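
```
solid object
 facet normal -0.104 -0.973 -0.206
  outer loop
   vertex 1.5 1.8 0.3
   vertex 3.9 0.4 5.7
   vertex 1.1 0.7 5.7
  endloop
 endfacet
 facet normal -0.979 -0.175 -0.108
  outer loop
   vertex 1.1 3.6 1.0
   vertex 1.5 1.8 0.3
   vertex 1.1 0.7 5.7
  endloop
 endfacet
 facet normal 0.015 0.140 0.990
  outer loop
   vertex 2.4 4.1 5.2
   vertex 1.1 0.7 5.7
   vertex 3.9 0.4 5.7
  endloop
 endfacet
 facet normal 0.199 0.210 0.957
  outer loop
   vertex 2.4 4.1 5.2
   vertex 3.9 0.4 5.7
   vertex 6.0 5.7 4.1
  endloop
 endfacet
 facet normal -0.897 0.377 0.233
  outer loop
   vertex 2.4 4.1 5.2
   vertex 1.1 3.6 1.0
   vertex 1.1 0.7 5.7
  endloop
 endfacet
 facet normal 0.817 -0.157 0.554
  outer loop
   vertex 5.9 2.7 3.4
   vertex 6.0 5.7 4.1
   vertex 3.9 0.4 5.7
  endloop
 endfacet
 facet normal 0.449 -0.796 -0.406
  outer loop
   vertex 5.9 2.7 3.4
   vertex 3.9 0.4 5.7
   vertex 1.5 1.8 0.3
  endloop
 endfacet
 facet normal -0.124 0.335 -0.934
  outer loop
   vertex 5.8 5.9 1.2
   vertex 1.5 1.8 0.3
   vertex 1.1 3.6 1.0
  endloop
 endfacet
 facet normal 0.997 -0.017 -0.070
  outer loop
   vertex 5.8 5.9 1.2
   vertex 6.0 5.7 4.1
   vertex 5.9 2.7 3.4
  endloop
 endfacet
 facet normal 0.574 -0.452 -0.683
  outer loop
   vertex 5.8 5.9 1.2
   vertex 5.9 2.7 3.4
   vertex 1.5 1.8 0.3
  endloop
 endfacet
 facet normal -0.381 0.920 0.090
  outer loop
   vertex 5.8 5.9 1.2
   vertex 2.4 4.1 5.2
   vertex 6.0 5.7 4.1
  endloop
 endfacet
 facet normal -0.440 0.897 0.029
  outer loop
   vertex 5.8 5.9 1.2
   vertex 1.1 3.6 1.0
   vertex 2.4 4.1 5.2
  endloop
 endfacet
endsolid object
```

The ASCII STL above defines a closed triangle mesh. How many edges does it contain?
18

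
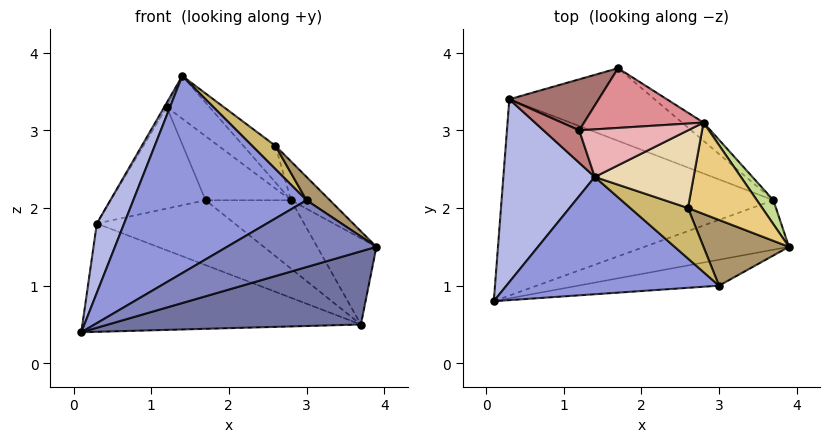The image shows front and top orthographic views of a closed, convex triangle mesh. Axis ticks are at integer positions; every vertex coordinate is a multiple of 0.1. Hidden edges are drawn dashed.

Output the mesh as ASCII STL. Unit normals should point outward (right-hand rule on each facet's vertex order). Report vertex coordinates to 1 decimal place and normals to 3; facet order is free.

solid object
 facet normal 0.300 -0.790 -0.534
  outer loop
   vertex 3.7 2.1 0.5
   vertex 3.9 1.5 1.5
   vertex 0.1 0.8 0.4
  endloop
 endfacet
 facet normal 0.267 -0.898 -0.349
  outer loop
   vertex 3.0 1.0 2.1
   vertex 0.1 0.8 0.4
   vertex 3.9 1.5 1.5
  endloop
 endfacet
 facet normal -0.234 -0.836 0.497
  outer loop
   vertex 3.0 1.0 2.1
   vertex 1.4 2.4 3.7
   vertex 0.1 0.8 0.4
  endloop
 endfacet
 facet normal -0.889 -0.163 0.429
  outer loop
   vertex 0.3 3.4 1.8
   vertex 0.1 0.8 0.4
   vertex 1.4 2.4 3.7
  endloop
 endfacet
 facet normal -0.148 0.478 -0.866
  outer loop
   vertex 0.3 3.4 1.8
   vertex 3.7 2.1 0.5
   vertex 0.1 0.8 0.4
  endloop
 endfacet
 facet normal -0.030 0.666 -0.746
  outer loop
   vertex 0.3 3.4 1.8
   vertex 1.7 3.8 2.1
   vertex 3.7 2.1 0.5
  endloop
 endfacet
 facet normal 0.840 0.523 0.146
  outer loop
   vertex 2.8 3.1 2.1
   vertex 3.9 1.5 1.5
   vertex 3.7 2.1 0.5
  endloop
 endfacet
 facet normal 0.524 0.823 -0.220
  outer loop
   vertex 2.8 3.1 2.1
   vertex 3.7 2.1 0.5
   vertex 1.7 3.8 2.1
  endloop
 endfacet
 facet normal 0.631 -0.259 0.731
  outer loop
   vertex 2.6 2.0 2.8
   vertex 3.0 1.0 2.1
   vertex 3.9 1.5 1.5
  endloop
 endfacet
 facet normal 0.476 -0.369 0.798
  outer loop
   vertex 2.6 2.0 2.8
   vertex 1.4 2.4 3.7
   vertex 3.0 1.0 2.1
  endloop
 endfacet
 facet normal 0.731 0.267 0.628
  outer loop
   vertex 2.6 2.0 2.8
   vertex 3.9 1.5 1.5
   vertex 2.8 3.1 2.1
  endloop
 endfacet
 facet normal 0.634 0.330 0.699
  outer loop
   vertex 2.6 2.0 2.8
   vertex 2.8 3.1 2.1
   vertex 1.4 2.4 3.7
  endloop
 endfacet
 facet normal -0.332 0.843 0.424
  outer loop
   vertex 1.2 3.0 3.3
   vertex 1.7 3.8 2.1
   vertex 0.3 3.4 1.8
  endloop
 endfacet
 facet normal -0.847 0.069 0.527
  outer loop
   vertex 1.2 3.0 3.3
   vertex 0.3 3.4 1.8
   vertex 1.4 2.4 3.7
  endloop
 endfacet
 facet normal 0.422 0.663 0.618
  outer loop
   vertex 1.2 3.0 3.3
   vertex 2.8 3.1 2.1
   vertex 1.7 3.8 2.1
  endloop
 endfacet
 facet normal 0.459 0.594 0.661
  outer loop
   vertex 1.2 3.0 3.3
   vertex 1.4 2.4 3.7
   vertex 2.8 3.1 2.1
  endloop
 endfacet
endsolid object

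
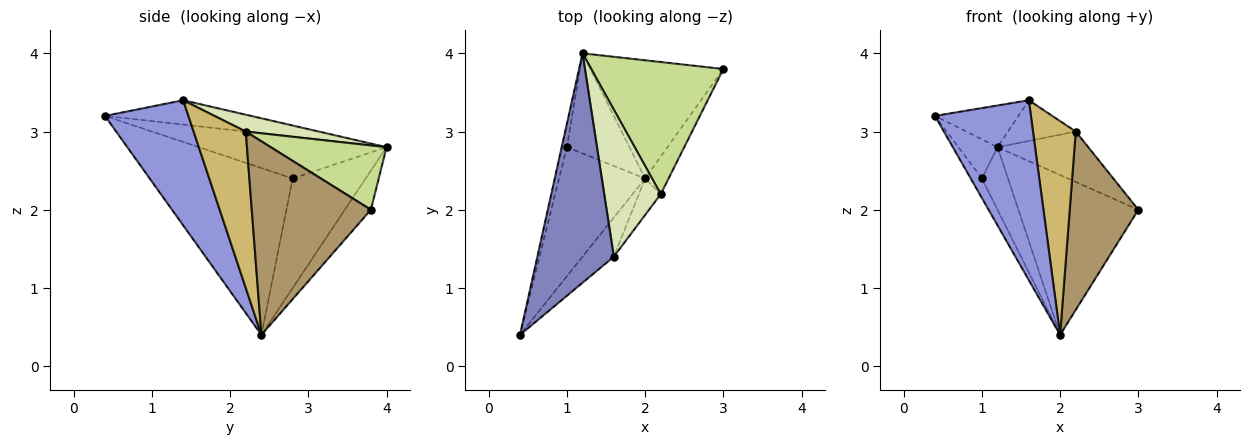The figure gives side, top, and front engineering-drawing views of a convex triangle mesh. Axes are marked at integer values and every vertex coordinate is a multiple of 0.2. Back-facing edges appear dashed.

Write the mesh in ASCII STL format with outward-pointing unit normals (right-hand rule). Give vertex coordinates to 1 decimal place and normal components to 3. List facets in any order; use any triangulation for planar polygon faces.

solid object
 facet normal -0.172 0.792 -0.586
  outer loop
   vertex 2.0 2.4 0.4
   vertex 1.2 4.0 2.8
   vertex 3.0 3.8 2.0
  endloop
 endfacet
 facet normal -0.299 0.171 0.939
  outer loop
   vertex 1.6 1.4 3.4
   vertex 1.2 4.0 2.8
   vertex 0.4 0.4 3.2
  endloop
 endfacet
 facet normal 0.648 -0.745 -0.162
  outer loop
   vertex 1.6 1.4 3.4
   vertex 0.4 0.4 3.2
   vertex 2.0 2.4 0.4
  endloop
 endfacet
 facet normal -0.972 0.202 -0.121
  outer loop
   vertex 1.0 2.8 2.4
   vertex 0.4 0.4 3.2
   vertex 1.2 4.0 2.8
  endloop
 endfacet
 facet normal -0.887 0.069 -0.457
  outer loop
   vertex 1.0 2.8 2.4
   vertex 2.0 2.4 0.4
   vertex 0.4 0.4 3.2
  endloop
 endfacet
 facet normal -0.829 0.296 -0.474
  outer loop
   vertex 1.0 2.8 2.4
   vertex 1.2 4.0 2.8
   vertex 2.0 2.4 0.4
  endloop
 endfacet
 facet normal 0.414 0.325 0.850
  outer loop
   vertex 2.2 2.2 3.0
   vertex 3.0 3.8 2.0
   vertex 1.2 4.0 2.8
  endloop
 endfacet
 facet normal 0.276 0.256 0.926
  outer loop
   vertex 2.2 2.2 3.0
   vertex 1.2 4.0 2.8
   vertex 1.6 1.4 3.4
  endloop
 endfacet
 facet normal 0.862 -0.496 -0.104
  outer loop
   vertex 2.2 2.2 3.0
   vertex 2.0 2.4 0.4
   vertex 3.0 3.8 2.0
  endloop
 endfacet
 facet normal 0.769 -0.630 -0.108
  outer loop
   vertex 2.2 2.2 3.0
   vertex 1.6 1.4 3.4
   vertex 2.0 2.4 0.4
  endloop
 endfacet
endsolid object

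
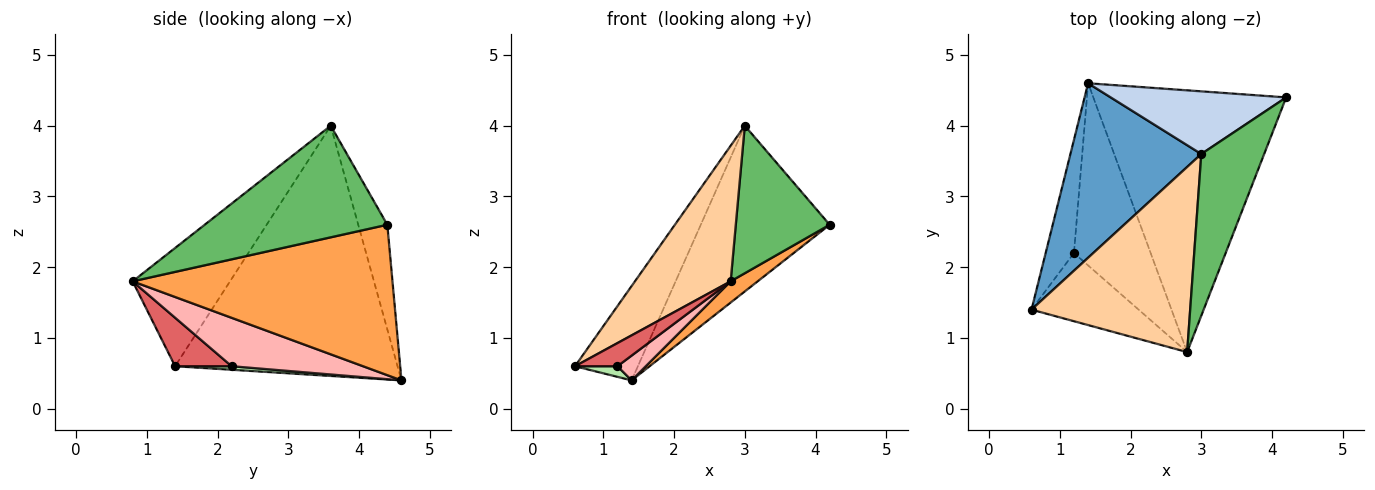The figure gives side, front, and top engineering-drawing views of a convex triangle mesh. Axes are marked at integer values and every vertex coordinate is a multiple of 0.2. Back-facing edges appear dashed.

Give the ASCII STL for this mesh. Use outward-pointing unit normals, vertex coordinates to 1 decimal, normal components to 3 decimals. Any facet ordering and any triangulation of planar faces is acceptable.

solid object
 facet normal -0.860 0.243 0.450
  outer loop
   vertex 3.0 3.6 4.0
   vertex 1.4 4.6 0.4
   vertex 0.6 1.4 0.6
  endloop
 endfacet
 facet normal -0.206 0.915 0.346
  outer loop
   vertex 3.0 3.6 4.0
   vertex 4.2 4.4 2.6
   vertex 1.4 4.6 0.4
  endloop
 endfacet
 facet normal 0.614 -0.064 -0.787
  outer loop
   vertex 2.8 0.8 1.8
   vertex 1.4 4.6 0.4
   vertex 4.2 4.4 2.6
  endloop
 endfacet
 facet normal -0.515 -0.506 0.691
  outer loop
   vertex 2.8 0.8 1.8
   vertex 3.0 3.6 4.0
   vertex 0.6 1.4 0.6
  endloop
 endfacet
 facet normal 0.795 -0.409 0.448
  outer loop
   vertex 2.8 0.8 1.8
   vertex 4.2 4.4 2.6
   vertex 3.0 3.6 4.0
  endloop
 endfacet
 facet normal 0.124 -0.093 -0.988
  outer loop
   vertex 1.2 2.2 0.6
   vertex 0.6 1.4 0.6
   vertex 1.4 4.6 0.4
  endloop
 endfacet
 facet normal 0.394 -0.296 -0.870
  outer loop
   vertex 1.2 2.2 0.6
   vertex 2.8 0.8 1.8
   vertex 0.6 1.4 0.6
  endloop
 endfacet
 facet normal 0.530 -0.114 -0.840
  outer loop
   vertex 1.2 2.2 0.6
   vertex 1.4 4.6 0.4
   vertex 2.8 0.8 1.8
  endloop
 endfacet
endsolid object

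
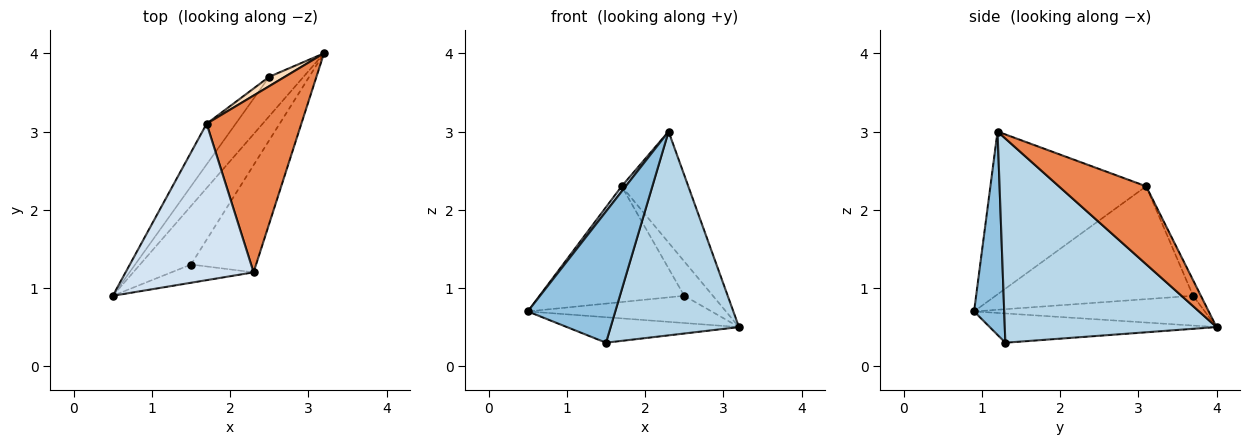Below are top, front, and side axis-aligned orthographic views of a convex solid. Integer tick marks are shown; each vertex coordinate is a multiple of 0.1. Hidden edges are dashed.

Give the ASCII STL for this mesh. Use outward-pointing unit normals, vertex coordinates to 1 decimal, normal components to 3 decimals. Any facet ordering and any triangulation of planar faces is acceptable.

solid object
 facet normal -0.466 0.353 -0.811
  outer loop
   vertex 1.5 1.3 0.3
   vertex 0.5 0.9 0.7
   vertex 3.2 4.0 0.5
  endloop
 endfacet
 facet normal 0.323 -0.937 -0.130
  outer loop
   vertex 1.5 1.3 0.3
   vertex 2.3 1.2 3.0
   vertex 0.5 0.9 0.7
  endloop
 endfacet
 facet normal 0.825 -0.500 -0.263
  outer loop
   vertex 1.5 1.3 0.3
   vertex 3.2 4.0 0.5
   vertex 2.3 1.2 3.0
  endloop
 endfacet
 facet normal -0.786 -0.021 0.618
  outer loop
   vertex 1.7 3.1 2.3
   vertex 0.5 0.9 0.7
   vertex 2.3 1.2 3.0
  endloop
 endfacet
 facet normal 0.572 0.436 0.695
  outer loop
   vertex 1.7 3.1 2.3
   vertex 2.3 1.2 3.0
   vertex 3.2 4.0 0.5
  endloop
 endfacet
 facet normal -0.581 0.463 -0.670
  outer loop
   vertex 2.5 3.7 0.9
   vertex 3.2 4.0 0.5
   vertex 0.5 0.9 0.7
  endloop
 endfacet
 facet normal -0.790 0.579 -0.203
  outer loop
   vertex 2.5 3.7 0.9
   vertex 0.5 0.9 0.7
   vertex 1.7 3.1 2.3
  endloop
 endfacet
 facet normal -0.254 0.933 0.254
  outer loop
   vertex 2.5 3.7 0.9
   vertex 1.7 3.1 2.3
   vertex 3.2 4.0 0.5
  endloop
 endfacet
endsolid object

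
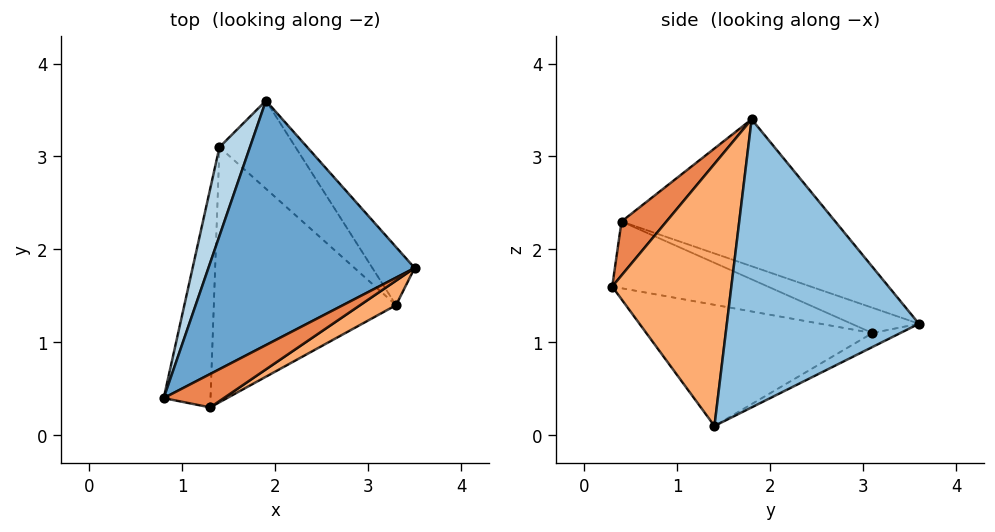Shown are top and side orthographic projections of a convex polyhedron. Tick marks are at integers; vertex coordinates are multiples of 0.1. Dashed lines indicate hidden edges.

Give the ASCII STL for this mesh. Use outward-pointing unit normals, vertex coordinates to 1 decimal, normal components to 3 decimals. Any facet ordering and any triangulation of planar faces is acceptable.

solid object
 facet normal -0.523 0.432 0.734
  outer loop
   vertex 1.9 3.6 1.2
   vertex 0.8 0.4 2.3
   vertex 3.5 1.8 3.4
  endloop
 endfacet
 facet normal 0.810 0.575 -0.119
  outer loop
   vertex 3.3 1.4 0.1
   vertex 1.9 3.6 1.2
   vertex 3.5 1.8 3.4
  endloop
 endfacet
 facet normal -0.574 0.436 0.693
  outer loop
   vertex 1.4 3.1 1.1
   vertex 0.8 0.4 2.3
   vertex 1.9 3.6 1.2
  endloop
 endfacet
 facet normal -0.169 0.353 -0.920
  outer loop
   vertex 1.4 3.1 1.1
   vertex 1.9 3.6 1.2
   vertex 3.3 1.4 0.1
  endloop
 endfacet
 facet normal 0.315 -0.882 0.351
  outer loop
   vertex 1.3 0.3 1.6
   vertex 3.5 1.8 3.4
   vertex 0.8 0.4 2.3
  endloop
 endfacet
 facet normal 0.521 -0.850 0.071
  outer loop
   vertex 1.3 0.3 1.6
   vertex 3.3 1.4 0.1
   vertex 3.5 1.8 3.4
  endloop
 endfacet
 facet normal -0.816 -0.073 -0.573
  outer loop
   vertex 1.3 0.3 1.6
   vertex 0.8 0.4 2.3
   vertex 1.4 3.1 1.1
  endloop
 endfacet
 facet normal -0.549 -0.128 -0.826
  outer loop
   vertex 1.3 0.3 1.6
   vertex 1.4 3.1 1.1
   vertex 3.3 1.4 0.1
  endloop
 endfacet
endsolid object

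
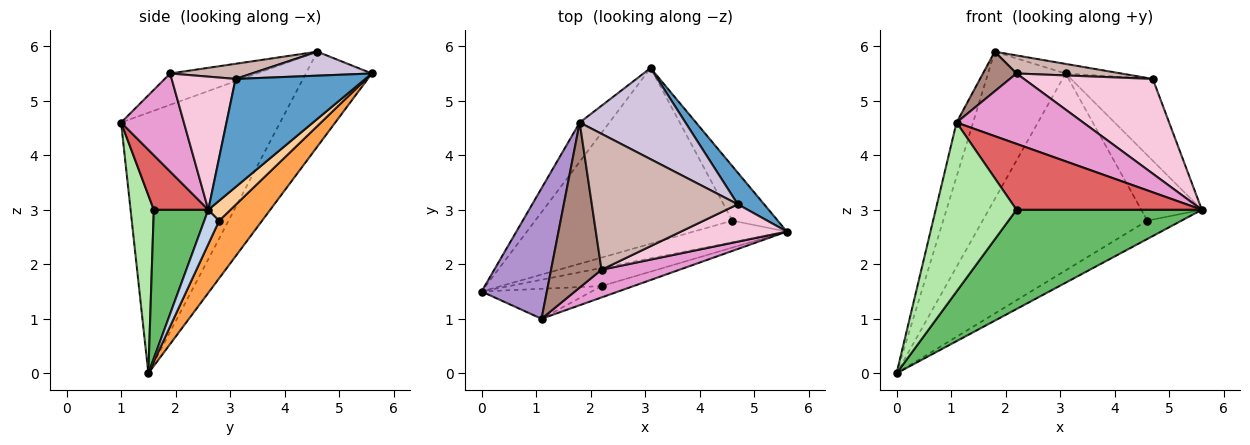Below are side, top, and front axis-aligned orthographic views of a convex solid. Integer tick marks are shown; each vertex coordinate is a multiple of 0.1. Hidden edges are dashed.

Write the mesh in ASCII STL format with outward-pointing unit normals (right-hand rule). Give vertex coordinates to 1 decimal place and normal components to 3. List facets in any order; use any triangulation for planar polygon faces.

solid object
 facet normal 0.829 0.522 0.202
  outer loop
   vertex 4.7 3.1 5.4
   vertex 5.6 2.6 3.0
   vertex 3.1 5.6 5.5
  endloop
 endfacet
 facet normal 0.271 0.622 -0.735
  outer loop
   vertex 4.6 2.8 2.8
   vertex 5.6 2.6 3.0
   vertex 0.0 1.5 0.0
  endloop
 endfacet
 facet normal 0.191 0.732 -0.654
  outer loop
   vertex 4.6 2.8 2.8
   vertex 0.0 1.5 0.0
   vertex 3.1 5.6 5.5
  endloop
 endfacet
 facet normal 0.271 0.739 -0.616
  outer loop
   vertex 4.6 2.8 2.8
   vertex 3.1 5.6 5.5
   vertex 5.6 2.6 3.0
  endloop
 endfacet
 facet normal 0.278 -0.945 -0.172
  outer loop
   vertex 2.2 1.6 3.0
   vertex 0.0 1.5 0.0
   vertex 5.6 2.6 3.0
  endloop
 endfacet
 facet normal 0.272 -0.947 -0.168
  outer loop
   vertex 2.2 1.6 3.0
   vertex 1.1 1.0 4.6
   vertex 0.0 1.5 0.0
  endloop
 endfacet
 facet normal 0.278 -0.946 -0.164
  outer loop
   vertex 2.2 1.6 3.0
   vertex 5.6 2.6 3.0
   vertex 1.1 1.0 4.6
  endloop
 endfacet
 facet normal -0.635 0.746 -0.198
  outer loop
   vertex 1.8 4.6 5.9
   vertex 3.1 5.6 5.5
   vertex 0.0 1.5 0.0
  endloop
 endfacet
 facet normal -0.965 0.100 0.242
  outer loop
   vertex 1.8 4.6 5.9
   vertex 0.0 1.5 0.0
   vertex 1.1 1.0 4.6
  endloop
 endfacet
 facet normal 0.220 0.102 0.970
  outer loop
   vertex 1.8 4.6 5.9
   vertex 4.7 3.1 5.4
   vertex 3.1 5.6 5.5
  endloop
 endfacet
 facet normal -0.517 -0.200 0.832
  outer loop
   vertex 2.2 1.9 5.5
   vertex 1.8 4.6 5.9
   vertex 1.1 1.0 4.6
  endloop
 endfacet
 facet normal 0.102 -0.131 0.986
  outer loop
   vertex 2.2 1.9 5.5
   vertex 4.7 3.1 5.4
   vertex 1.8 4.6 5.9
  endloop
 endfacet
 facet normal 0.419 -0.845 0.333
  outer loop
   vertex 2.2 1.9 5.5
   vertex 1.1 1.0 4.6
   vertex 5.6 2.6 3.0
  endloop
 endfacet
 facet normal 0.419 -0.845 0.333
  outer loop
   vertex 2.2 1.9 5.5
   vertex 5.6 2.6 3.0
   vertex 4.7 3.1 5.4
  endloop
 endfacet
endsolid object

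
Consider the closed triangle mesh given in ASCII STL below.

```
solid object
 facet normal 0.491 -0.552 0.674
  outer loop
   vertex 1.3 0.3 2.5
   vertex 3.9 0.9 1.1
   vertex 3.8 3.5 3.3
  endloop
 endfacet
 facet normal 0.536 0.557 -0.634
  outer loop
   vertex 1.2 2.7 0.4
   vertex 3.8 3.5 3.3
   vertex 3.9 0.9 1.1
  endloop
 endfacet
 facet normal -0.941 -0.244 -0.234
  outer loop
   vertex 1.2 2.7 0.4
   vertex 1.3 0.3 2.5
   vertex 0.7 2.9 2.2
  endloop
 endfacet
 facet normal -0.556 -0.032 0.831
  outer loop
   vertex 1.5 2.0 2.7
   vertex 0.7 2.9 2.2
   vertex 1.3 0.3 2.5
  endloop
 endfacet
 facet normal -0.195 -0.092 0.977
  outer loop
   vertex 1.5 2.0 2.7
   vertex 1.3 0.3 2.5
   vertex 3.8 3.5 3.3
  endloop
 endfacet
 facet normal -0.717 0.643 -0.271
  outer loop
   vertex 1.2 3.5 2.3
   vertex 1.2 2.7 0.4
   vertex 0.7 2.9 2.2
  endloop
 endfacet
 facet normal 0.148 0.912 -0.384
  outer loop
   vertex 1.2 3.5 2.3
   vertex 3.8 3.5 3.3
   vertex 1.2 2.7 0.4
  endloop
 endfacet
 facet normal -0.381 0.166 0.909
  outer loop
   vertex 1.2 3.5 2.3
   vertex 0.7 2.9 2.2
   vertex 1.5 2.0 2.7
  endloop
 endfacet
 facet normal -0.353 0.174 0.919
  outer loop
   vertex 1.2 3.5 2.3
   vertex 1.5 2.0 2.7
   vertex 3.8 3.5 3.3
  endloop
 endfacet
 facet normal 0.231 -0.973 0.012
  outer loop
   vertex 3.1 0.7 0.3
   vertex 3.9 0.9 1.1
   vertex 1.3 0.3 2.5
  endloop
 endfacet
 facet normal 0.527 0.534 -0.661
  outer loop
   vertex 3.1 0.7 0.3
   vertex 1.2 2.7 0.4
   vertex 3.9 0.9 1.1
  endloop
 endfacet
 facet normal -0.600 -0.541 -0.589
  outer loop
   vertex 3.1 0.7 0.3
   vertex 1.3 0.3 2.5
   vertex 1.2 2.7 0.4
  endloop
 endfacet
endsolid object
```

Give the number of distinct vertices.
8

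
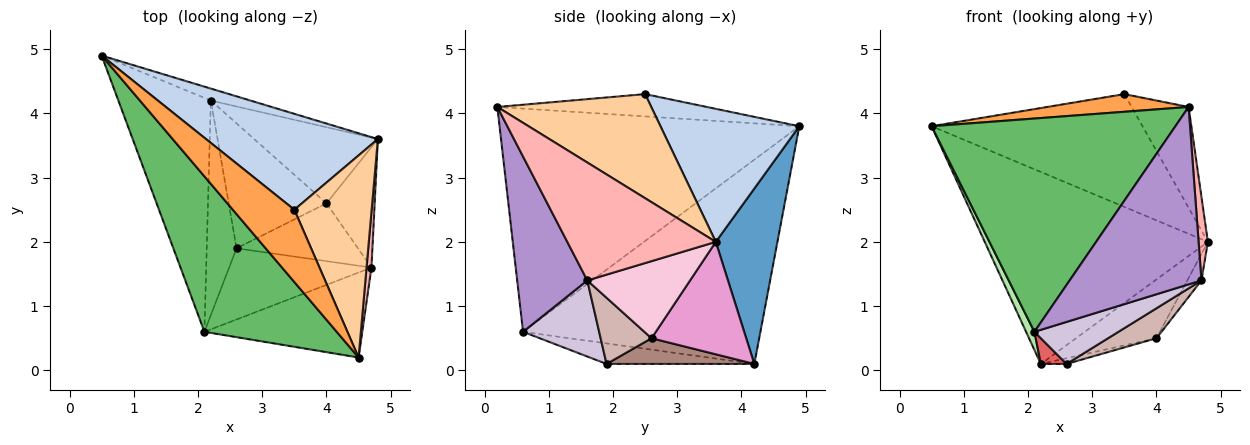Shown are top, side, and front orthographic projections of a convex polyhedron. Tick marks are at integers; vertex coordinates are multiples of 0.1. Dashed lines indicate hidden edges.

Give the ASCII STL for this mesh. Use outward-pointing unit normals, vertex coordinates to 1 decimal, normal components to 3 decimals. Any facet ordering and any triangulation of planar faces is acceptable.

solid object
 facet normal 0.266 0.962 -0.060
  outer loop
   vertex 2.2 4.2 0.1
   vertex 0.5 4.9 3.8
   vertex 4.8 3.6 2.0
  endloop
 endfacet
 facet normal 0.448 0.681 0.579
  outer loop
   vertex 3.5 2.5 4.3
   vertex 4.8 3.6 2.0
   vertex 0.5 4.9 3.8
  endloop
 endfacet
 facet normal -0.332 -0.224 0.916
  outer loop
   vertex 3.5 2.5 4.3
   vertex 0.5 4.9 3.8
   vertex 4.5 0.2 4.1
  endloop
 endfacet
 facet normal 0.770 0.285 0.571
  outer loop
   vertex 3.5 2.5 4.3
   vertex 4.5 0.2 4.1
   vertex 4.8 3.6 2.0
  endloop
 endfacet
 facet normal -0.705 -0.573 0.418
  outer loop
   vertex 2.1 0.6 0.6
   vertex 4.5 0.2 4.1
   vertex 0.5 4.9 3.8
  endloop
 endfacet
 facet normal -0.910 -0.032 -0.412
  outer loop
   vertex 2.1 0.6 0.6
   vertex 0.5 4.9 3.8
   vertex 2.2 4.2 0.1
  endloop
 endfacet
 facet normal -0.564 -0.098 -0.820
  outer loop
   vertex 2.1 0.6 0.6
   vertex 2.2 4.2 0.1
   vertex 2.6 1.9 0.1
  endloop
 endfacet
 facet normal 0.997 -0.062 0.042
  outer loop
   vertex 4.7 1.6 1.4
   vertex 4.8 3.6 2.0
   vertex 4.5 0.2 4.1
  endloop
 endfacet
 facet normal 0.433 -0.813 -0.390
  outer loop
   vertex 4.7 1.6 1.4
   vertex 4.5 0.2 4.1
   vertex 2.1 0.6 0.6
  endloop
 endfacet
 facet normal 0.418 -0.462 -0.782
  outer loop
   vertex 4.7 1.6 1.4
   vertex 2.1 0.6 0.6
   vertex 2.6 1.9 0.1
  endloop
 endfacet
 facet normal 0.254 0.044 -0.966
  outer loop
   vertex 4.0 2.6 0.5
   vertex 2.6 1.9 0.1
   vertex 2.2 4.2 0.1
  endloop
 endfacet
 facet normal 0.436 -0.414 -0.799
  outer loop
   vertex 4.0 2.6 0.5
   vertex 4.7 1.6 1.4
   vertex 2.6 1.9 0.1
  endloop
 endfacet
 facet normal 0.584 0.496 -0.642
  outer loop
   vertex 4.0 2.6 0.5
   vertex 2.2 4.2 0.1
   vertex 4.8 3.6 2.0
  endloop
 endfacet
 facet normal 0.842 0.116 -0.526
  outer loop
   vertex 4.0 2.6 0.5
   vertex 4.8 3.6 2.0
   vertex 4.7 1.6 1.4
  endloop
 endfacet
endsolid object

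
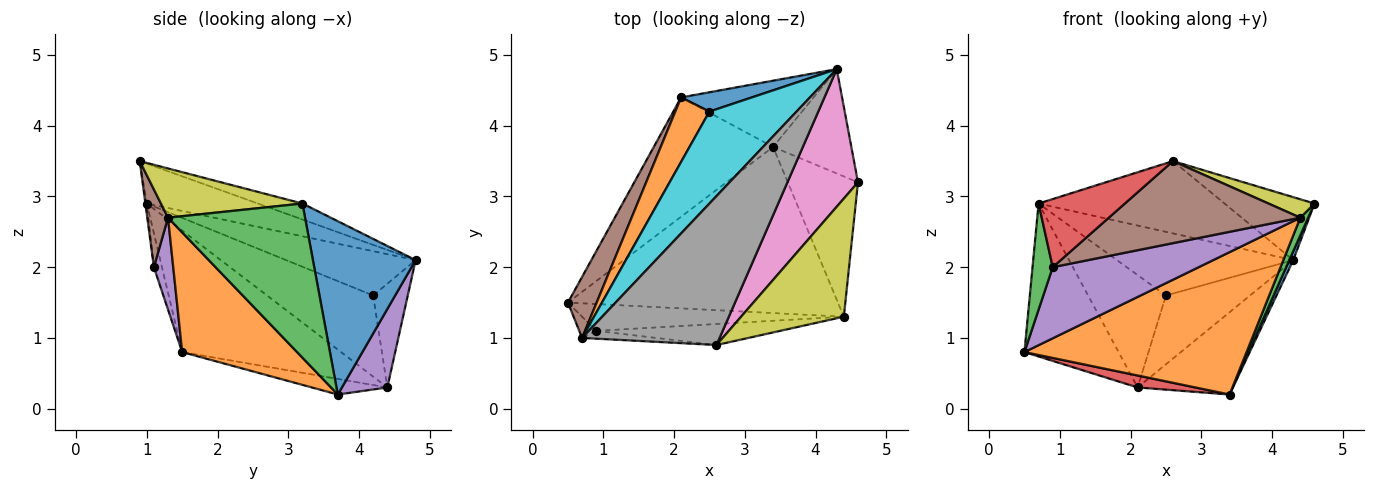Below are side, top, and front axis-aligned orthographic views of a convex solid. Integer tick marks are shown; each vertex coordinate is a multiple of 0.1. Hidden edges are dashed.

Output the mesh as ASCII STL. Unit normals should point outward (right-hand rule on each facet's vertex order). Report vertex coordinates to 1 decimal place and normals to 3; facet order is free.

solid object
 facet normal 0.911 -0.035 -0.411
  outer loop
   vertex 3.4 3.7 0.2
   vertex 4.3 4.8 2.1
   vertex 4.6 3.2 2.9
  endloop
 endfacet
 facet normal 0.319 -0.617 -0.720
  outer loop
   vertex 4.4 1.3 2.7
   vertex 0.5 1.5 0.8
   vertex 3.4 3.7 0.2
  endloop
 endfacet
 facet normal 0.909 -0.052 -0.414
  outer loop
   vertex 4.4 1.3 2.7
   vertex 3.4 3.7 0.2
   vertex 4.6 3.2 2.9
  endloop
 endfacet
 facet normal -0.129 -0.099 -0.987
  outer loop
   vertex 2.1 4.4 0.3
   vertex 3.4 3.7 0.2
   vertex 0.5 1.5 0.8
  endloop
 endfacet
 facet normal 0.348 0.730 -0.588
  outer loop
   vertex 2.1 4.4 0.3
   vertex 4.3 4.8 2.1
   vertex 3.4 3.7 0.2
  endloop
 endfacet
 facet normal -0.843 0.500 0.199
  outer loop
   vertex 2.1 4.4 0.3
   vertex 0.5 1.5 0.8
   vertex 0.7 1.0 2.9
  endloop
 endfacet
 facet normal -0.201 0.408 0.891
  outer loop
   vertex 2.6 0.9 3.5
   vertex 4.6 3.2 2.9
   vertex 4.3 4.8 2.1
  endloop
 endfacet
 facet normal -0.253 0.423 0.870
  outer loop
   vertex 2.6 0.9 3.5
   vertex 4.3 4.8 2.1
   vertex 0.7 1.0 2.9
  endloop
 endfacet
 facet normal 0.428 -0.139 0.893
  outer loop
   vertex 2.6 0.9 3.5
   vertex 4.4 1.3 2.7
   vertex 4.6 3.2 2.9
  endloop
 endfacet
 facet normal -0.386 0.525 0.759
  outer loop
   vertex 2.5 4.2 1.6
   vertex 0.7 1.0 2.9
   vertex 4.3 4.8 2.1
  endloop
 endfacet
 facet normal -0.368 0.895 0.251
  outer loop
   vertex 2.5 4.2 1.6
   vertex 4.3 4.8 2.1
   vertex 2.1 4.4 0.3
  endloop
 endfacet
 facet normal -0.764 0.560 0.321
  outer loop
   vertex 2.5 4.2 1.6
   vertex 2.1 4.4 0.3
   vertex 0.7 1.0 2.9
  endloop
 endfacet
 facet normal -0.365 -0.913 -0.183
  outer loop
   vertex 0.9 1.1 2.0
   vertex 0.7 1.0 2.9
   vertex 0.5 1.5 0.8
  endloop
 endfacet
 facet normal -0.016 -0.993 -0.114
  outer loop
   vertex 0.9 1.1 2.0
   vertex 2.6 0.9 3.5
   vertex 0.7 1.0 2.9
  endloop
 endfacet
 facet normal 0.123 -0.928 -0.351
  outer loop
   vertex 0.9 1.1 2.0
   vertex 0.5 1.5 0.8
   vertex 4.4 1.3 2.7
  endloop
 endfacet
 facet normal 0.104 -0.963 -0.247
  outer loop
   vertex 0.9 1.1 2.0
   vertex 4.4 1.3 2.7
   vertex 2.6 0.9 3.5
  endloop
 endfacet
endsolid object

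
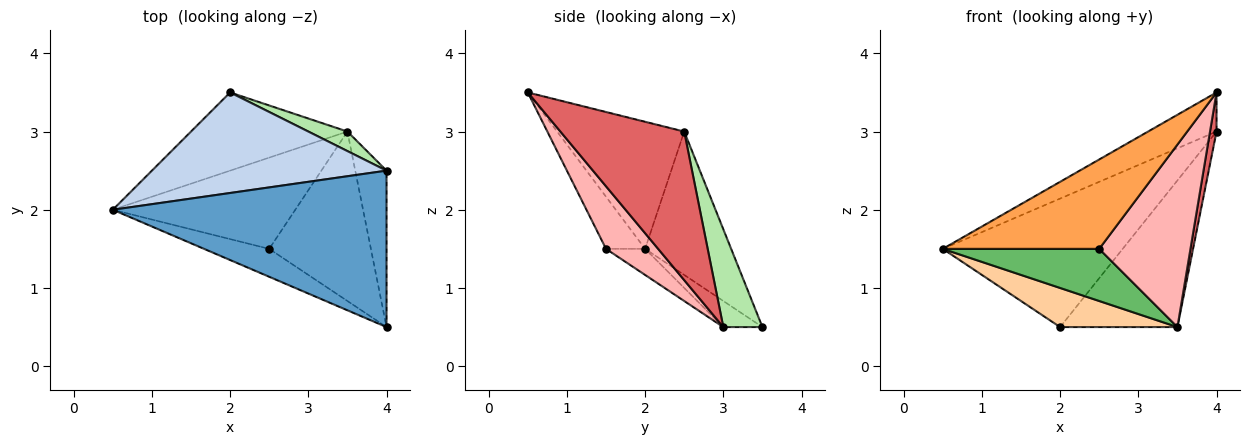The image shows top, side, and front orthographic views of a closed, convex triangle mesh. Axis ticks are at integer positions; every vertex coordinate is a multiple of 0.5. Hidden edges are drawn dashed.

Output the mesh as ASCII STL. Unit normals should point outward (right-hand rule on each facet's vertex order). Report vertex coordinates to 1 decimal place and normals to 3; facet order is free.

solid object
 facet normal -0.411 0.221 0.885
  outer loop
   vertex 4.0 0.5 3.5
   vertex 4.0 2.5 3.0
   vertex 0.5 2.0 1.5
  endloop
 endfacet
 facet normal -0.352 0.737 0.577
  outer loop
   vertex 2.0 3.5 0.5
   vertex 0.5 2.0 1.5
   vertex 4.0 2.5 3.0
  endloop
 endfacet
 facet normal -0.232 -0.928 -0.290
  outer loop
   vertex 2.5 1.5 1.5
   vertex 4.0 0.5 3.5
   vertex 0.5 2.0 1.5
  endloop
 endfacet
 facet normal -0.147 -0.442 -0.885
  outer loop
   vertex 3.5 3.0 0.5
   vertex 0.5 2.0 1.5
   vertex 2.0 3.5 0.5
  endloop
 endfacet
 facet normal -0.123 -0.492 -0.862
  outer loop
   vertex 3.5 3.0 0.5
   vertex 2.5 1.5 1.5
   vertex 0.5 2.0 1.5
  endloop
 endfacet
 facet normal 0.314 0.941 0.125
  outer loop
   vertex 3.5 3.0 0.5
   vertex 2.0 3.5 0.5
   vertex 4.0 2.5 3.0
  endloop
 endfacet
 facet normal 0.977 -0.051 -0.206
  outer loop
   vertex 3.5 3.0 0.5
   vertex 4.0 2.5 3.0
   vertex 4.0 0.5 3.5
  endloop
 endfacet
 facet normal 0.386 -0.676 -0.628
  outer loop
   vertex 3.5 3.0 0.5
   vertex 4.0 0.5 3.5
   vertex 2.5 1.5 1.5
  endloop
 endfacet
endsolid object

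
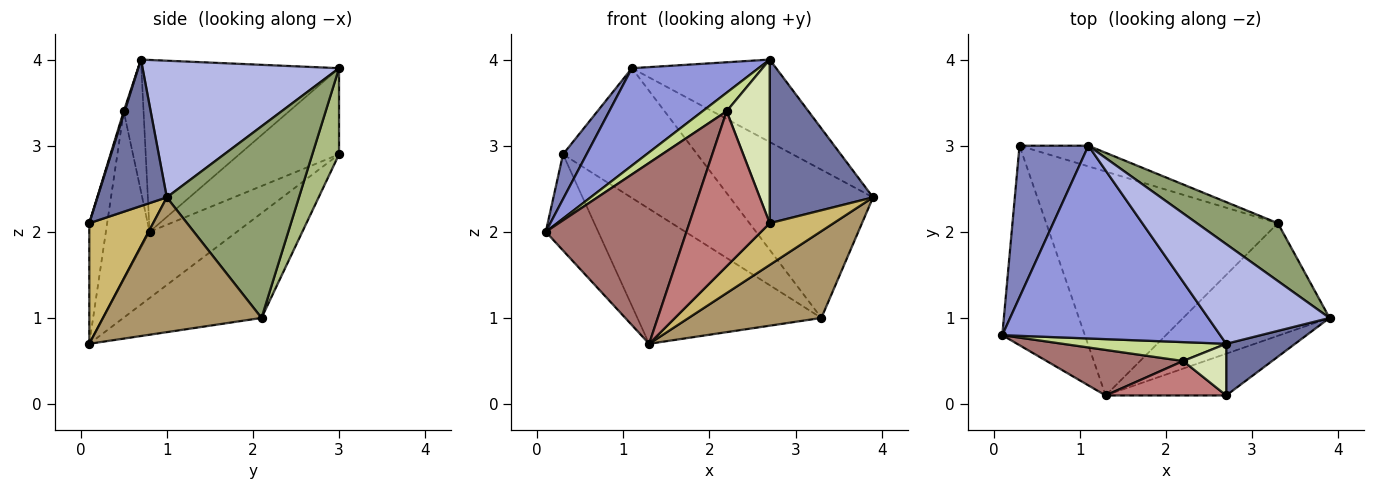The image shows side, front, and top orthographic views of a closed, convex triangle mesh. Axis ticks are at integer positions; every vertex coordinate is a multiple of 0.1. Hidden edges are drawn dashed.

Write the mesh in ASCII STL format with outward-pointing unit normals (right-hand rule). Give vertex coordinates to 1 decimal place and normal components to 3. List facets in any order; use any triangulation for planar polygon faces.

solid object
 facet normal 0.539 -0.803 0.254
  outer loop
   vertex 2.7 0.1 2.1
   vertex 3.9 1.0 2.4
   vertex 2.7 0.7 4.0
  endloop
 endfacet
 facet normal -0.768 -0.182 0.614
  outer loop
   vertex 1.1 3.0 3.9
   vertex 0.3 3.0 2.9
   vertex 0.1 0.8 2.0
  endloop
 endfacet
 facet normal -0.576 -0.369 0.730
  outer loop
   vertex 1.1 3.0 3.9
   vertex 0.1 0.8 2.0
   vertex 2.7 0.7 4.0
  endloop
 endfacet
 facet normal 0.656 0.481 0.582
  outer loop
   vertex 1.1 3.0 3.9
   vertex 2.7 0.7 4.0
   vertex 3.9 1.0 2.4
  endloop
 endfacet
 facet normal 0.652 0.706 0.275
  outer loop
   vertex 1.1 3.0 3.9
   vertex 3.9 1.0 2.4
   vertex 3.3 2.1 1.0
  endloop
 endfacet
 facet normal 0.193 0.969 -0.154
  outer loop
   vertex 1.1 3.0 3.9
   vertex 3.3 2.1 1.0
   vertex 0.3 3.0 2.9
  endloop
 endfacet
 facet normal -0.499 -0.607 0.618
  outer loop
   vertex 2.2 0.5 3.4
   vertex 2.7 0.7 4.0
   vertex 0.1 0.8 2.0
  endloop
 endfacet
 facet normal 0.020 -0.953 0.301
  outer loop
   vertex 2.2 0.5 3.4
   vertex 2.7 0.1 2.1
   vertex 2.7 0.7 4.0
  endloop
 endfacet
 facet normal 0.589 -0.493 -0.640
  outer loop
   vertex 1.3 0.1 0.7
   vertex 3.3 2.1 1.0
   vertex 3.9 1.0 2.4
  endloop
 endfacet
 facet normal 0.577 -0.577 -0.577
  outer loop
   vertex 1.3 0.1 0.7
   vertex 3.9 1.0 2.4
   vertex 2.7 0.1 2.1
  endloop
 endfacet
 facet normal -0.586 0.352 -0.730
  outer loop
   vertex 1.3 0.1 0.7
   vertex 0.1 0.8 2.0
   vertex 0.3 3.0 2.9
  endloop
 endfacet
 facet normal -0.361 0.481 -0.799
  outer loop
   vertex 1.3 0.1 0.7
   vertex 0.3 3.0 2.9
   vertex 3.3 2.1 1.0
  endloop
 endfacet
 facet normal -0.288 -0.929 0.234
  outer loop
   vertex 1.3 0.1 0.7
   vertex 2.2 0.5 3.4
   vertex 0.1 0.8 2.0
  endloop
 endfacet
 facet normal -0.212 -0.954 0.212
  outer loop
   vertex 1.3 0.1 0.7
   vertex 2.7 0.1 2.1
   vertex 2.2 0.5 3.4
  endloop
 endfacet
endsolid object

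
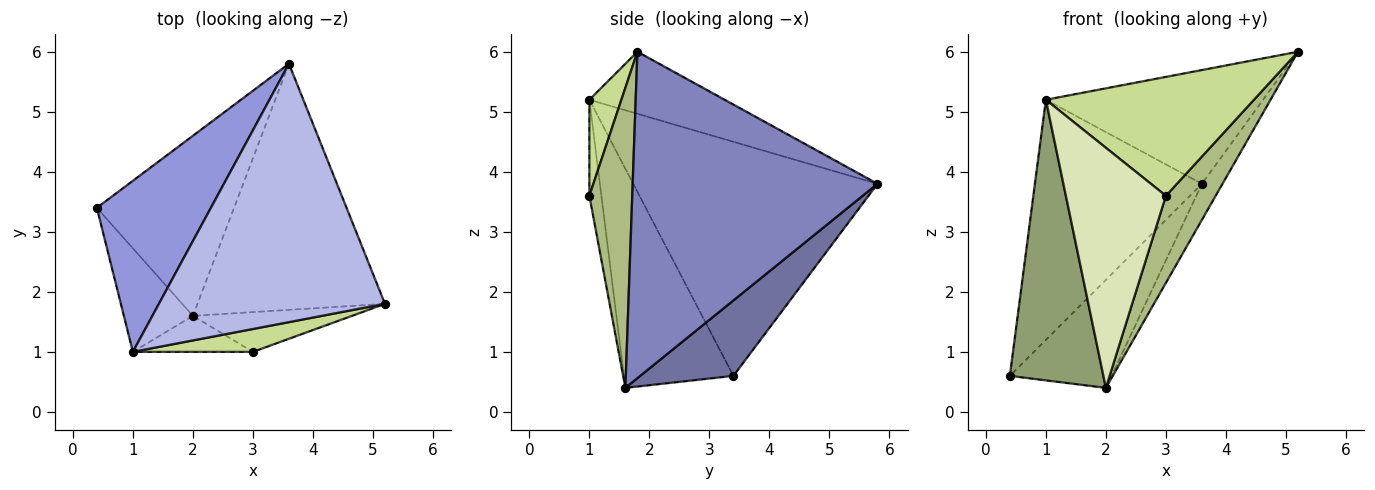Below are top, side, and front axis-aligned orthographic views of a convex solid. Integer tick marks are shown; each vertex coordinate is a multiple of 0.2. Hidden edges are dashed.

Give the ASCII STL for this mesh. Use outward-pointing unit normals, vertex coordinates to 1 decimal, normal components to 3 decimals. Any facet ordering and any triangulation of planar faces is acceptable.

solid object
 facet normal 0.427 0.465 -0.776
  outer loop
   vertex 2.0 1.6 0.4
   vertex 0.4 3.4 0.6
   vertex 3.6 5.8 3.8
  endloop
 endfacet
 facet normal 0.865 0.073 -0.497
  outer loop
   vertex 2.0 1.6 0.4
   vertex 3.6 5.8 3.8
   vertex 5.2 1.8 6.0
  endloop
 endfacet
 facet normal -0.766 0.524 0.373
  outer loop
   vertex 1.0 1.0 5.2
   vertex 3.6 5.8 3.8
   vertex 0.4 3.4 0.6
  endloop
 endfacet
 facet normal -0.244 0.391 0.888
  outer loop
   vertex 1.0 1.0 5.2
   vertex 5.2 1.8 6.0
   vertex 3.6 5.8 3.8
  endloop
 endfacet
 facet normal -0.740 -0.631 -0.233
  outer loop
   vertex 1.0 1.0 5.2
   vertex 0.4 3.4 0.6
   vertex 2.0 1.6 0.4
  endloop
 endfacet
 facet normal 0.617 -0.716 -0.327
  outer loop
   vertex 3.0 1.0 3.6
   vertex 2.0 1.6 0.4
   vertex 5.2 1.8 6.0
  endloop
 endfacet
 facet normal 0.149 -0.971 0.187
  outer loop
   vertex 3.0 1.0 3.6
   vertex 5.2 1.8 6.0
   vertex 1.0 1.0 5.2
  endloop
 endfacet
 facet normal -0.118 -0.982 -0.147
  outer loop
   vertex 3.0 1.0 3.6
   vertex 1.0 1.0 5.2
   vertex 2.0 1.6 0.4
  endloop
 endfacet
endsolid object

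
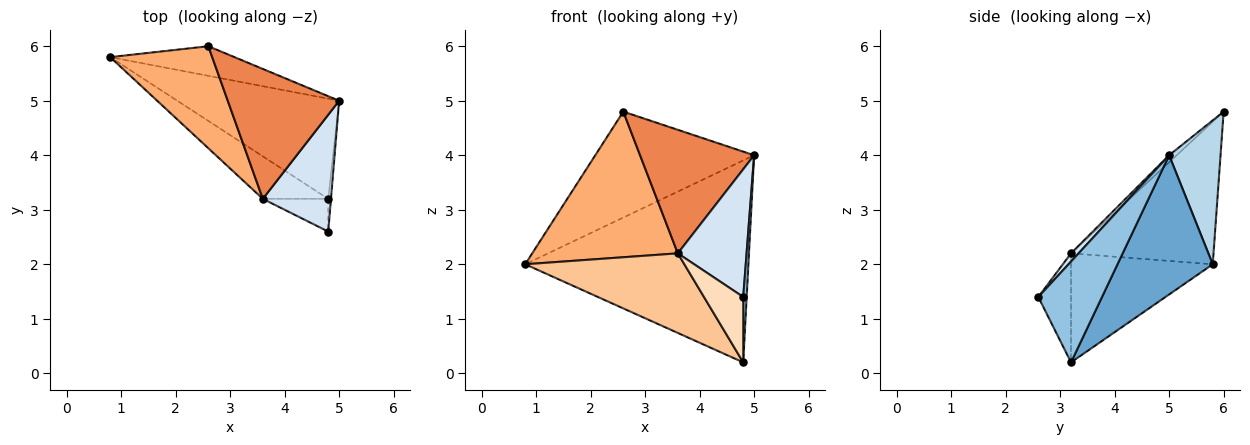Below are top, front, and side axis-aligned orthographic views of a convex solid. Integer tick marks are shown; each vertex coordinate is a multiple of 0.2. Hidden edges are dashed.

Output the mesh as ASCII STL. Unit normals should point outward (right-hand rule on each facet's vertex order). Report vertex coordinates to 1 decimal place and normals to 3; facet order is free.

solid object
 facet normal 0.357 0.837 -0.415
  outer loop
   vertex 4.8 3.2 0.2
   vertex 0.8 5.8 2.0
   vertex 5.0 5.0 4.0
  endloop
 endfacet
 facet normal 0.998 -0.054 -0.027
  outer loop
   vertex 4.8 3.2 0.2
   vertex 5.0 5.0 4.0
   vertex 4.8 2.6 1.4
  endloop
 endfacet
 facet normal 0.297 0.920 -0.257
  outer loop
   vertex 2.6 6.0 4.8
   vertex 5.0 5.0 4.0
   vertex 0.8 5.8 2.0
  endloop
 endfacet
 facet normal 0.081 -0.735 0.673
  outer loop
   vertex 3.6 3.2 2.2
   vertex 4.8 2.6 1.4
   vertex 5.0 5.0 4.0
  endloop
 endfacet
 facet normal -0.046 -0.688 0.724
  outer loop
   vertex 3.6 3.2 2.2
   vertex 5.0 5.0 4.0
   vertex 2.6 6.0 4.8
  endloop
 endfacet
 facet normal -0.625 -0.639 0.448
  outer loop
   vertex 3.6 3.2 2.2
   vertex 2.6 6.0 4.8
   vertex 0.8 5.8 2.0
  endloop
 endfacet
 facet normal -0.618 -0.694 -0.371
  outer loop
   vertex 3.6 3.2 2.2
   vertex 0.8 5.8 2.0
   vertex 4.8 3.2 0.2
  endloop
 endfacet
 facet normal -0.598 -0.717 -0.359
  outer loop
   vertex 3.6 3.2 2.2
   vertex 4.8 3.2 0.2
   vertex 4.8 2.6 1.4
  endloop
 endfacet
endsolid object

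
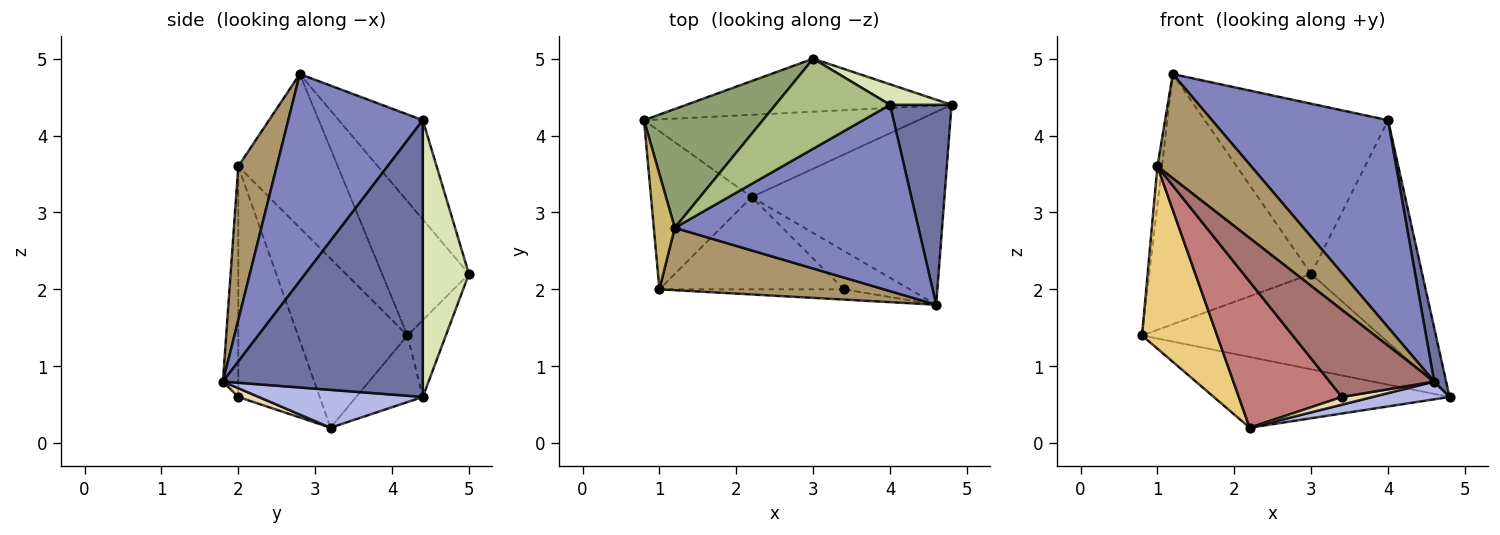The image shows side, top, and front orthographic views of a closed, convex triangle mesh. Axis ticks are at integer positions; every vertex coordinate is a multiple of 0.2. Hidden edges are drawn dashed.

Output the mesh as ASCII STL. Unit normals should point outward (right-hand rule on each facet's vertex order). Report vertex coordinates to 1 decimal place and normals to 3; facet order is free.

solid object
 facet normal 0.975 -0.058 0.217
  outer loop
   vertex 4.0 4.4 4.2
   vertex 4.6 1.8 0.8
   vertex 4.8 4.4 0.6
  endloop
 endfacet
 facet normal 0.494 -0.646 0.581
  outer loop
   vertex 4.0 4.4 4.2
   vertex 1.2 2.8 4.8
   vertex 4.6 1.8 0.8
  endloop
 endfacet
 facet normal -0.181 0.641 -0.746
  outer loop
   vertex 2.2 3.2 0.2
   vertex 0.8 4.2 1.4
   vertex 4.8 4.4 0.6
  endloop
 endfacet
 facet normal 0.192 -0.090 -0.977
  outer loop
   vertex 2.2 3.2 0.2
   vertex 4.8 4.4 0.6
   vertex 4.6 1.8 0.8
  endloop
 endfacet
 facet normal -0.436 0.813 0.386
  outer loop
   vertex 3.0 5.0 2.2
   vertex 0.8 4.2 1.4
   vertex 1.2 2.8 4.8
  endloop
 endfacet
 facet normal -0.375 0.819 0.433
  outer loop
   vertex 3.0 5.0 2.2
   vertex 1.2 2.8 4.8
   vertex 4.0 4.4 4.2
  endloop
 endfacet
 facet normal -0.140 0.865 -0.481
  outer loop
   vertex 3.0 5.0 2.2
   vertex 4.8 4.4 0.6
   vertex 0.8 4.2 1.4
  endloop
 endfacet
 facet normal 0.382 0.920 0.085
  outer loop
   vertex 3.0 5.0 2.2
   vertex 4.0 4.4 4.2
   vertex 4.8 4.4 0.6
  endloop
 endfacet
 facet normal 0.332 -0.810 0.484
  outer loop
   vertex 1.0 2.0 3.6
   vertex 4.6 1.8 0.8
   vertex 1.2 2.8 4.8
  endloop
 endfacet
 facet normal -0.990 0.045 0.135
  outer loop
   vertex 1.0 2.0 3.6
   vertex 1.2 2.8 4.8
   vertex 0.8 4.2 1.4
  endloop
 endfacet
 facet normal -0.740 -0.508 -0.441
  outer loop
   vertex 1.0 2.0 3.6
   vertex 0.8 4.2 1.4
   vertex 2.2 3.2 0.2
  endloop
 endfacet
 facet normal 0.130 -0.194 -0.972
  outer loop
   vertex 3.4 2.0 0.6
   vertex 2.2 3.2 0.2
   vertex 4.6 1.8 0.8
  endloop
 endfacet
 facet normal -0.145 -0.983 -0.116
  outer loop
   vertex 3.4 2.0 0.6
   vertex 4.6 1.8 0.8
   vertex 1.0 2.0 3.6
  endloop
 endfacet
 facet normal -0.555 -0.703 -0.444
  outer loop
   vertex 3.4 2.0 0.6
   vertex 1.0 2.0 3.6
   vertex 2.2 3.2 0.2
  endloop
 endfacet
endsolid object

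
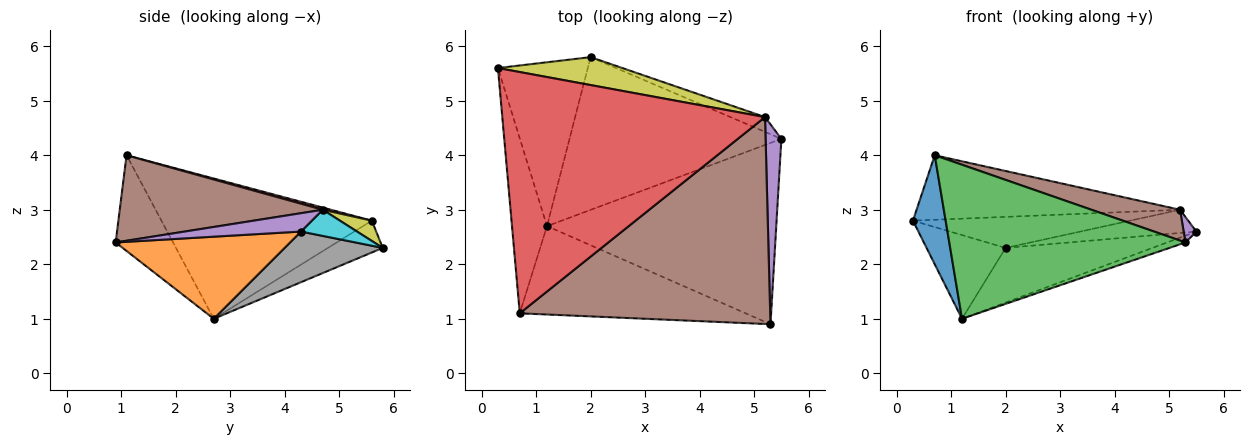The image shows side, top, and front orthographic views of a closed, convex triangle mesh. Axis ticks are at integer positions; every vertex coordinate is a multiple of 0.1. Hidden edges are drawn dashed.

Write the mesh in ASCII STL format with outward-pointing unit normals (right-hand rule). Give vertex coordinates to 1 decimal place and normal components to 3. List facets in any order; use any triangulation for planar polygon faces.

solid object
 facet normal -0.959 -0.149 -0.239
  outer loop
   vertex 1.2 2.7 1.0
   vertex 0.7 1.1 4.0
   vertex 0.3 5.6 2.8
  endloop
 endfacet
 facet normal 0.337 0.036 -0.941
  outer loop
   vertex 5.3 0.9 2.4
   vertex 1.2 2.7 1.0
   vertex 5.5 4.3 2.6
  endloop
 endfacet
 facet normal -0.206 -0.849 -0.487
  outer loop
   vertex 5.3 0.9 2.4
   vertex 0.7 1.1 4.0
   vertex 1.2 2.7 1.0
  endloop
 endfacet
 facet normal 0.008 0.258 0.966
  outer loop
   vertex 5.2 4.7 3.0
   vertex 0.3 5.6 2.8
   vertex 0.7 1.1 4.0
  endloop
 endfacet
 facet normal 0.756 -0.083 0.650
  outer loop
   vertex 5.2 4.7 3.0
   vertex 5.3 0.9 2.4
   vertex 5.5 4.3 2.6
  endloop
 endfacet
 facet normal 0.320 -0.140 0.937
  outer loop
   vertex 5.2 4.7 3.0
   vertex 0.7 1.1 4.0
   vertex 5.3 0.9 2.4
  endloop
 endfacet
 facet normal -0.301 0.434 -0.849
  outer loop
   vertex 2.0 5.8 2.3
   vertex 1.2 2.7 1.0
   vertex 0.3 5.6 2.8
  endloop
 endfacet
 facet normal 0.220 0.329 -0.919
  outer loop
   vertex 2.0 5.8 2.3
   vertex 5.5 4.3 2.6
   vertex 1.2 2.7 1.0
  endloop
 endfacet
 facet normal 0.109 0.739 0.665
  outer loop
   vertex 2.0 5.8 2.3
   vertex 0.3 5.6 2.8
   vertex 5.2 4.7 3.0
  endloop
 endfacet
 facet normal 0.377 0.781 -0.498
  outer loop
   vertex 2.0 5.8 2.3
   vertex 5.2 4.7 3.0
   vertex 5.5 4.3 2.6
  endloop
 endfacet
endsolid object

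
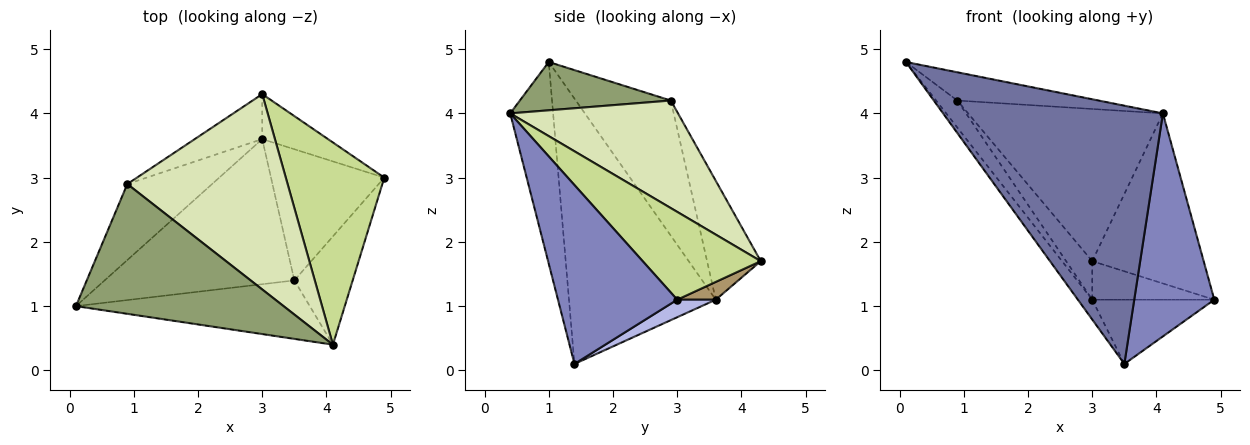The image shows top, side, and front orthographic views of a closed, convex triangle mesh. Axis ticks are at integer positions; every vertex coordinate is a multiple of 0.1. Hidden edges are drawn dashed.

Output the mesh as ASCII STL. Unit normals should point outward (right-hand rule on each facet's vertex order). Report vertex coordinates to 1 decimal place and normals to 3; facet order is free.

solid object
 facet normal -0.187 -0.958 -0.217
  outer loop
   vertex 3.5 1.4 0.1
   vertex 4.1 0.4 4.0
   vertex 0.1 1.0 4.8
  endloop
 endfacet
 facet normal 0.801 -0.538 -0.261
  outer loop
   vertex 3.5 1.4 0.1
   vertex 4.9 3.0 1.1
   vertex 4.1 0.4 4.0
  endloop
 endfacet
 facet normal -0.811 0.079 -0.580
  outer loop
   vertex 3.0 3.6 1.1
   vertex 3.5 1.4 0.1
   vertex 0.1 1.0 4.8
  endloop
 endfacet
 facet normal 0.138 0.436 -0.890
  outer loop
   vertex 3.0 3.6 1.1
   vertex 4.9 3.0 1.1
   vertex 3.5 1.4 0.1
  endloop
 endfacet
 facet normal 0.222 0.208 0.953
  outer loop
   vertex 0.9 2.9 4.2
   vertex 0.1 1.0 4.8
   vertex 4.1 0.4 4.0
  endloop
 endfacet
 facet normal -0.832 0.186 -0.522
  outer loop
   vertex 0.9 2.9 4.2
   vertex 3.0 3.6 1.1
   vertex 0.1 1.0 4.8
  endloop
 endfacet
 facet normal 0.563 0.532 0.632
  outer loop
   vertex 3.0 4.3 1.7
   vertex 4.1 0.4 4.0
   vertex 4.9 3.0 1.1
  endloop
 endfacet
 facet normal 0.468 0.543 0.697
  outer loop
   vertex 3.0 4.3 1.7
   vertex 0.9 2.9 4.2
   vertex 4.1 0.4 4.0
  endloop
 endfacet
 facet normal 0.201 0.637 -0.744
  outer loop
   vertex 3.0 4.3 1.7
   vertex 4.9 3.0 1.1
   vertex 3.0 3.6 1.1
  endloop
 endfacet
 facet normal -0.801 0.390 -0.455
  outer loop
   vertex 3.0 4.3 1.7
   vertex 3.0 3.6 1.1
   vertex 0.9 2.9 4.2
  endloop
 endfacet
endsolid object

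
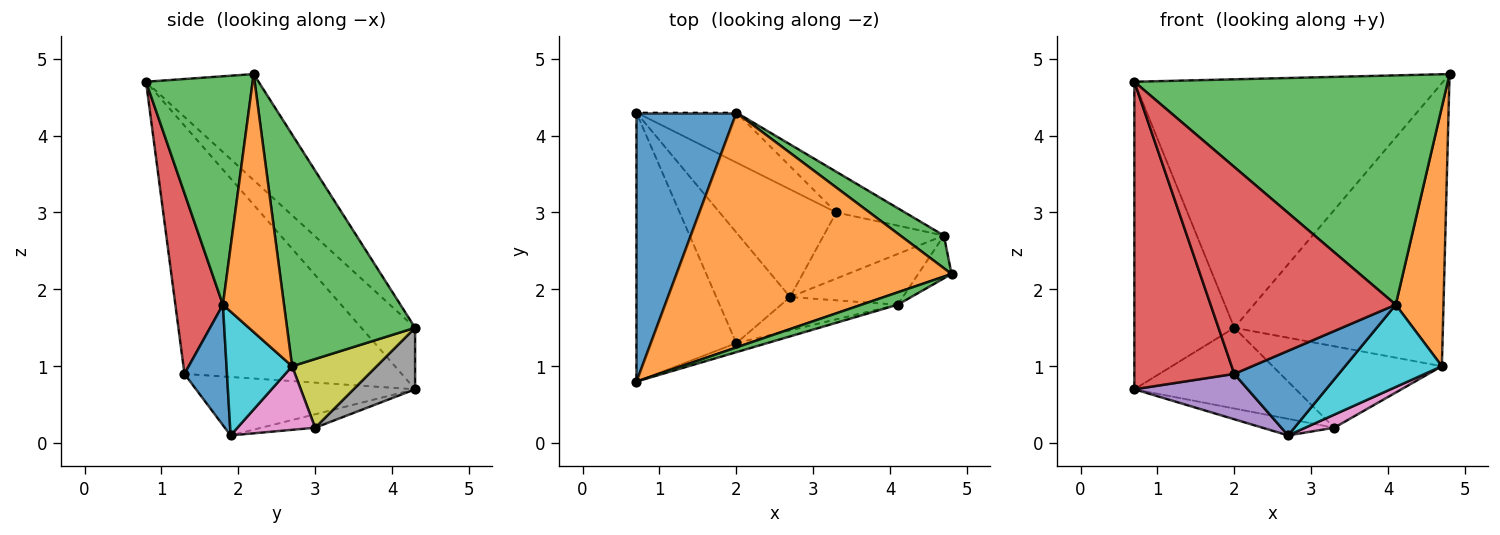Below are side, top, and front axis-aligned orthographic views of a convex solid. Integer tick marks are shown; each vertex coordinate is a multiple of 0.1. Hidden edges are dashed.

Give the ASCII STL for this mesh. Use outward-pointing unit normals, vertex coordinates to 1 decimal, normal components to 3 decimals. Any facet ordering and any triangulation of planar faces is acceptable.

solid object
 facet normal -0.376 0.697 0.610
  outer loop
   vertex 2.0 4.3 1.5
   vertex 0.7 4.3 0.7
   vertex 0.7 0.8 4.7
  endloop
 endfacet
 facet normal -0.256 0.702 0.664
  outer loop
   vertex 2.0 4.3 1.5
   vertex 0.7 0.8 4.7
   vertex 4.8 2.2 4.8
  endloop
 endfacet
 facet normal 0.521 0.848 0.098
  outer loop
   vertex 2.0 4.3 1.5
   vertex 4.8 2.2 4.8
   vertex 4.7 2.7 1.0
  endloop
 endfacet
 facet normal -0.853 -0.393 -0.344
  outer loop
   vertex 2.0 1.3 0.9
   vertex 0.7 0.8 4.7
   vertex 0.7 4.3 0.7
  endloop
 endfacet
 facet normal -0.591 -0.306 -0.746
  outer loop
   vertex 2.0 1.3 0.9
   vertex 0.7 4.3 0.7
   vertex 2.7 1.9 0.1
  endloop
 endfacet
 facet normal -0.113 0.151 -0.982
  outer loop
   vertex 3.3 3.0 0.2
   vertex 2.7 1.9 0.1
   vertex 0.7 4.3 0.7
  endloop
 endfacet
 facet normal 0.461 -0.172 -0.871
  outer loop
   vertex 3.3 3.0 0.2
   vertex 4.7 2.7 1.0
   vertex 2.7 1.9 0.1
  endloop
 endfacet
 facet normal 0.308 0.809 -0.501
  outer loop
   vertex 3.3 3.0 0.2
   vertex 0.7 4.3 0.7
   vertex 2.0 4.3 1.5
  endloop
 endfacet
 facet normal 0.408 0.816 -0.408
  outer loop
   vertex 3.3 3.0 0.2
   vertex 2.0 4.3 1.5
   vertex 4.7 2.7 1.0
  endloop
 endfacet
 facet normal 0.500 -0.737 -0.455
  outer loop
   vertex 4.1 1.8 1.8
   vertex 2.7 1.9 0.1
   vertex 4.7 2.7 1.0
  endloop
 endfacet
 facet normal 0.354 -0.870 -0.343
  outer loop
   vertex 4.1 1.8 1.8
   vertex 2.0 1.3 0.9
   vertex 2.7 1.9 0.1
  endloop
 endfacet
 facet normal 0.784 -0.613 -0.101
  outer loop
   vertex 4.1 1.8 1.8
   vertex 4.7 2.7 1.0
   vertex 4.8 2.2 4.8
  endloop
 endfacet
 facet normal 0.322 -0.945 0.051
  outer loop
   vertex 4.1 1.8 1.8
   vertex 4.8 2.2 4.8
   vertex 0.7 0.8 4.7
  endloop
 endfacet
 facet normal 0.249 -0.968 -0.042
  outer loop
   vertex 4.1 1.8 1.8
   vertex 0.7 0.8 4.7
   vertex 2.0 1.3 0.9
  endloop
 endfacet
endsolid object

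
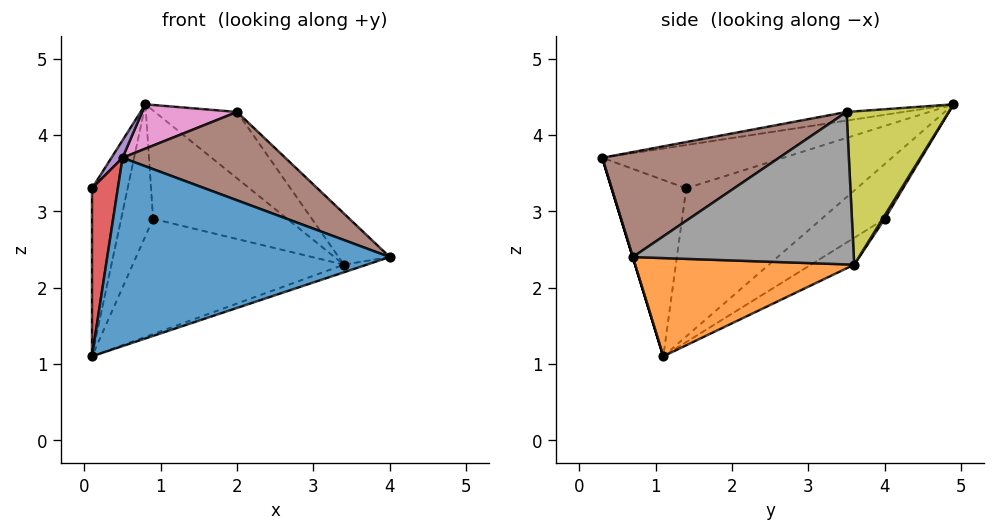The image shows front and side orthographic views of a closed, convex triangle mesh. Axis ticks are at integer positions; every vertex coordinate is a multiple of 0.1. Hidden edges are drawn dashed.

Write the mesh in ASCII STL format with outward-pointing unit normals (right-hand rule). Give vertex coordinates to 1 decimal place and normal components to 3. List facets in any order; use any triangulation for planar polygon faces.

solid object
 facet normal 0.000 -0.956 -0.294
  outer loop
   vertex 0.5 0.3 3.7
   vertex 0.1 1.1 1.1
   vertex 4.0 0.7 2.4
  endloop
 endfacet
 facet normal 0.319 0.033 -0.947
  outer loop
   vertex 3.4 3.6 2.3
   vertex 4.0 0.7 2.4
   vertex 0.1 1.1 1.1
  endloop
 endfacet
 facet normal -0.978 0.204 -0.028
  outer loop
   vertex 0.1 1.4 3.3
   vertex 0.8 4.9 4.4
   vertex 0.1 1.1 1.1
  endloop
 endfacet
 facet normal -0.944 -0.327 0.045
  outer loop
   vertex 0.1 1.4 3.3
   vertex 0.1 1.1 1.1
   vertex 0.5 0.3 3.7
  endloop
 endfacet
 facet normal -0.768 -0.047 0.639
  outer loop
   vertex 0.1 1.4 3.3
   vertex 0.5 0.3 3.7
   vertex 0.8 4.9 4.4
  endloop
 endfacet
 facet normal 0.362 -0.333 0.871
  outer loop
   vertex 2.0 3.5 4.3
   vertex 0.5 0.3 3.7
   vertex 4.0 0.7 2.4
  endloop
 endfacet
 facet normal -0.086 -0.144 0.986
  outer loop
   vertex 2.0 3.5 4.3
   vertex 0.8 4.9 4.4
   vertex 0.5 0.3 3.7
  endloop
 endfacet
 facet normal 0.801 0.185 0.570
  outer loop
   vertex 2.0 3.5 4.3
   vertex 4.0 0.7 2.4
   vertex 3.4 3.6 2.3
  endloop
 endfacet
 facet normal 0.675 0.543 0.500
  outer loop
   vertex 2.0 3.5 4.3
   vertex 3.4 3.6 2.3
   vertex 0.8 4.9 4.4
  endloop
 endfacet
 facet normal -0.847 0.428 -0.314
  outer loop
   vertex 0.9 4.0 2.9
   vertex 0.1 1.1 1.1
   vertex 0.8 4.9 4.4
  endloop
 endfacet
 facet normal -0.112 0.546 -0.830
  outer loop
   vertex 0.9 4.0 2.9
   vertex 3.4 3.6 2.3
   vertex 0.1 1.1 1.1
  endloop
 endfacet
 facet normal 0.014 0.858 -0.514
  outer loop
   vertex 0.9 4.0 2.9
   vertex 0.8 4.9 4.4
   vertex 3.4 3.6 2.3
  endloop
 endfacet
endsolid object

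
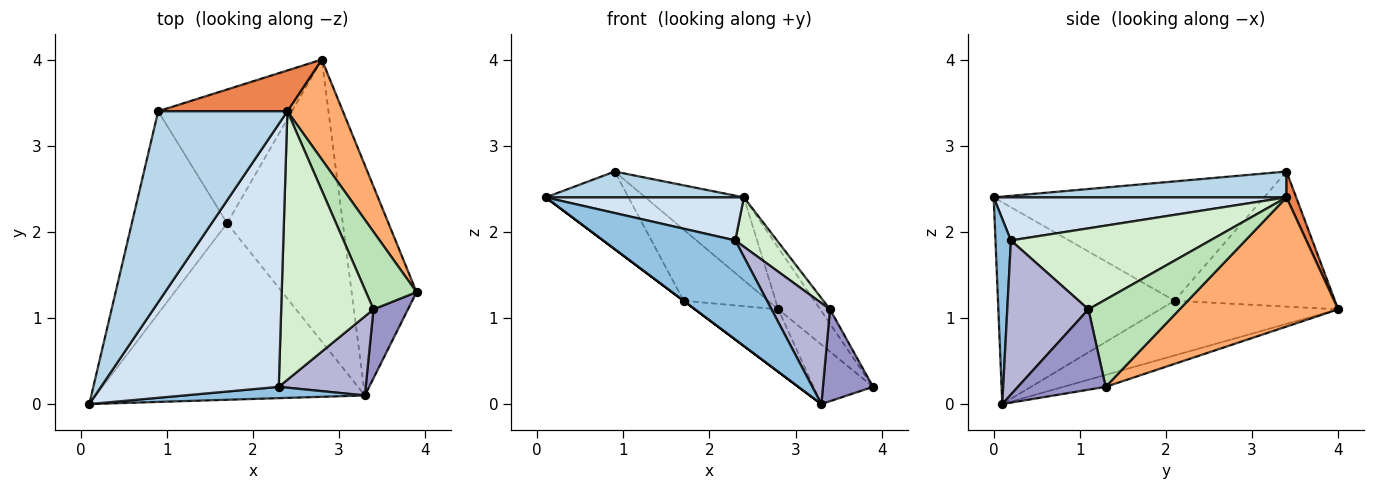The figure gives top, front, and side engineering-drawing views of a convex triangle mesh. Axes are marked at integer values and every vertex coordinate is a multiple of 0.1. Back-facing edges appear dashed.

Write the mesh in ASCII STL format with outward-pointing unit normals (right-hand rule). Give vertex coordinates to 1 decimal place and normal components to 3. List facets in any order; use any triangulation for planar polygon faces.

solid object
 facet normal -0.175 0.246 -0.953
  outer loop
   vertex 3.3 0.1 0.0
   vertex 2.8 4.0 1.1
   vertex 3.9 1.3 0.2
  endloop
 endfacet
 facet normal 0.115 -0.987 0.113
  outer loop
   vertex 3.3 0.1 0.0
   vertex 2.3 0.2 1.9
   vertex 0.1 0.0 2.4
  endloop
 endfacet
 facet normal 0.194 -0.132 0.972
  outer loop
   vertex 2.4 3.4 2.4
   vertex 0.9 3.4 2.7
   vertex 0.1 0.0 2.4
  endloop
 endfacet
 facet normal 0.232 -0.157 0.960
  outer loop
   vertex 2.4 3.4 2.4
   vertex 0.1 0.0 2.4
   vertex 2.3 0.2 1.9
  endloop
 endfacet
 facet normal 0.088 0.894 0.440
  outer loop
   vertex 2.4 3.4 2.4
   vertex 2.8 4.0 1.1
   vertex 0.9 3.4 2.7
  endloop
 endfacet
 facet normal 0.893 0.236 0.384
  outer loop
   vertex 2.4 3.4 2.4
   vertex 3.9 1.3 0.2
   vertex 2.8 4.0 1.1
  endloop
 endfacet
 facet normal -0.600 0.000 -0.800
  outer loop
   vertex 1.7 2.1 1.2
   vertex 3.3 0.1 0.0
   vertex 0.1 0.0 2.4
  endloop
 endfacet
 facet normal -0.419 0.196 -0.886
  outer loop
   vertex 1.7 2.1 1.2
   vertex 2.8 4.0 1.1
   vertex 3.3 0.1 0.0
  endloop
 endfacet
 facet normal -0.760 0.232 -0.607
  outer loop
   vertex 1.7 2.1 1.2
   vertex 0.1 0.0 2.4
   vertex 0.9 3.4 2.7
  endloop
 endfacet
 facet normal -0.666 0.351 -0.659
  outer loop
   vertex 1.7 2.1 1.2
   vertex 0.9 3.4 2.7
   vertex 2.8 4.0 1.1
  endloop
 endfacet
 facet normal 0.862 0.092 0.499
  outer loop
   vertex 3.4 1.1 1.1
   vertex 3.9 1.3 0.2
   vertex 2.4 3.4 2.4
  endloop
 endfacet
 facet normal 0.653 -0.137 0.745
  outer loop
   vertex 3.4 1.1 1.1
   vertex 2.4 3.4 2.4
   vertex 2.3 0.2 1.9
  endloop
 endfacet
 facet normal 0.814 -0.465 0.349
  outer loop
   vertex 3.4 1.1 1.1
   vertex 3.3 0.1 0.0
   vertex 3.9 1.3 0.2
  endloop
 endfacet
 facet normal 0.738 -0.532 0.416
  outer loop
   vertex 3.4 1.1 1.1
   vertex 2.3 0.2 1.9
   vertex 3.3 0.1 0.0
  endloop
 endfacet
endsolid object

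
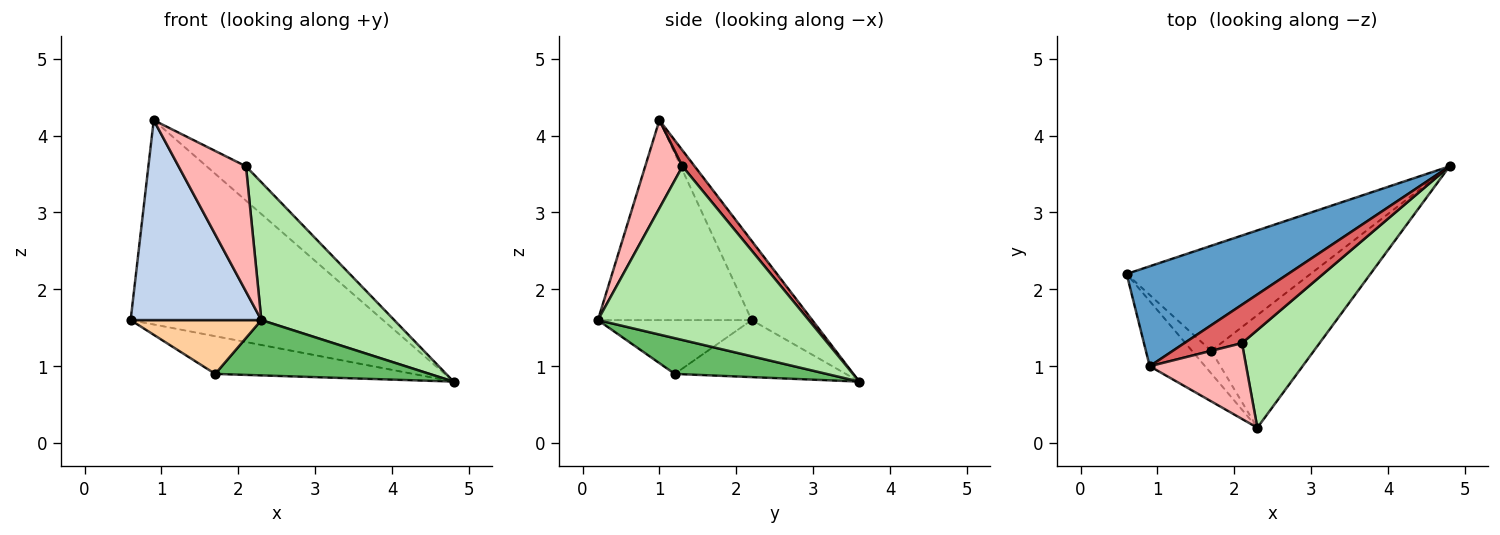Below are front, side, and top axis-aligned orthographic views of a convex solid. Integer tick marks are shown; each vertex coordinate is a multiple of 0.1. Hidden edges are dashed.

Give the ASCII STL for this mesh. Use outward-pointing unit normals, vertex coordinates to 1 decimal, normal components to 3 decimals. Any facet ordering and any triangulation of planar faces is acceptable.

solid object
 facet normal -0.211 0.878 0.430
  outer loop
   vertex 0.9 1.0 4.2
   vertex 4.8 3.6 0.8
   vertex 0.6 2.2 1.6
  endloop
 endfacet
 facet normal -0.746 -0.634 -0.206
  outer loop
   vertex 0.9 1.0 4.2
   vertex 0.6 2.2 1.6
   vertex 2.3 0.2 1.6
  endloop
 endfacet
 facet normal -0.280 0.324 -0.904
  outer loop
   vertex 1.7 1.2 0.9
   vertex 0.6 2.2 1.6
   vertex 4.8 3.6 0.8
  endloop
 endfacet
 facet normal -0.735 -0.625 -0.263
  outer loop
   vertex 1.7 1.2 0.9
   vertex 2.3 0.2 1.6
   vertex 0.6 2.2 1.6
  endloop
 endfacet
 facet normal 0.298 -0.421 -0.857
  outer loop
   vertex 1.7 1.2 0.9
   vertex 4.8 3.6 0.8
   vertex 2.3 0.2 1.6
  endloop
 endfacet
 facet normal 0.791 -0.499 0.353
  outer loop
   vertex 2.1 1.3 3.6
   vertex 2.3 0.2 1.6
   vertex 4.8 3.6 0.8
  endloop
 endfacet
 facet normal 0.202 0.652 0.731
  outer loop
   vertex 2.1 1.3 3.6
   vertex 4.8 3.6 0.8
   vertex 0.9 1.0 4.2
  endloop
 endfacet
 facet normal 0.427 -0.773 0.468
  outer loop
   vertex 2.1 1.3 3.6
   vertex 0.9 1.0 4.2
   vertex 2.3 0.2 1.6
  endloop
 endfacet
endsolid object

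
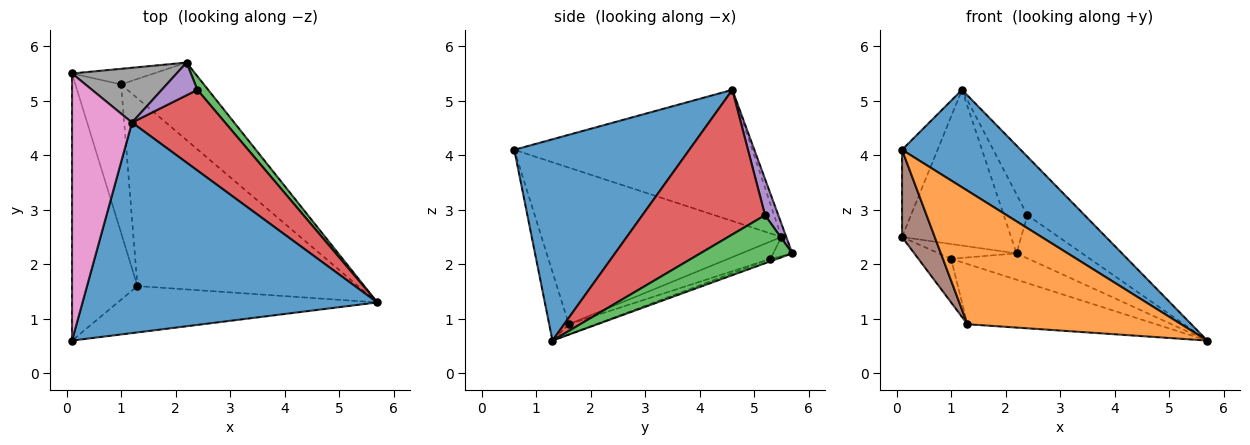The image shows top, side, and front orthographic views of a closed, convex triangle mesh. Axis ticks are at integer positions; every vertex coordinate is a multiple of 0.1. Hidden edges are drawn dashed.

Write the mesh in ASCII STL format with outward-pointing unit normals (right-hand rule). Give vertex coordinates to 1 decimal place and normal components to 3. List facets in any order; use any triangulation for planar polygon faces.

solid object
 facet normal 0.527 -0.357 0.771
  outer loop
   vertex 1.2 4.6 5.2
   vertex 0.1 0.6 4.1
   vertex 5.7 1.3 0.6
  endloop
 endfacet
 facet normal -0.086 -0.941 -0.327
  outer loop
   vertex 1.3 1.6 0.9
   vertex 5.7 1.3 0.6
   vertex 0.1 0.6 4.1
  endloop
 endfacet
 facet normal 0.801 0.572 0.180
  outer loop
   vertex 2.4 5.2 2.9
   vertex 5.7 1.3 0.6
   vertex 2.2 5.7 2.2
  endloop
 endfacet
 facet normal 0.783 0.365 0.504
  outer loop
   vertex 2.4 5.2 2.9
   vertex 1.2 4.6 5.2
   vertex 5.7 1.3 0.6
  endloop
 endfacet
 facet normal 0.441 0.785 0.435
  outer loop
   vertex 2.4 5.2 2.9
   vertex 2.2 5.7 2.2
   vertex 1.2 4.6 5.2
  endloop
 endfacet
 facet normal -0.916 -0.125 -0.382
  outer loop
   vertex 0.1 5.5 2.5
   vertex 1.3 1.6 0.9
   vertex 0.1 0.6 4.1
  endloop
 endfacet
 facet normal -0.901 0.135 0.412
  outer loop
   vertex 0.1 5.5 2.5
   vertex 0.1 0.6 4.1
   vertex 1.2 4.6 5.2
  endloop
 endfacet
 facet normal -0.042 0.943 0.331
  outer loop
   vertex 0.1 5.5 2.5
   vertex 1.2 4.6 5.2
   vertex 2.2 5.7 2.2
  endloop
 endfacet
 facet normal -0.028 0.322 -0.946
  outer loop
   vertex 1.0 5.3 2.1
   vertex 2.2 5.7 2.2
   vertex 5.7 1.3 0.6
  endloop
 endfacet
 facet normal -0.044 0.305 -0.951
  outer loop
   vertex 1.0 5.3 2.1
   vertex 5.7 1.3 0.6
   vertex 1.3 1.6 0.9
  endloop
 endfacet
 facet normal -0.167 0.679 -0.715
  outer loop
   vertex 1.0 5.3 2.1
   vertex 0.1 5.5 2.5
   vertex 2.2 5.7 2.2
  endloop
 endfacet
 facet normal -0.342 0.265 -0.902
  outer loop
   vertex 1.0 5.3 2.1
   vertex 1.3 1.6 0.9
   vertex 0.1 5.5 2.5
  endloop
 endfacet
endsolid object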